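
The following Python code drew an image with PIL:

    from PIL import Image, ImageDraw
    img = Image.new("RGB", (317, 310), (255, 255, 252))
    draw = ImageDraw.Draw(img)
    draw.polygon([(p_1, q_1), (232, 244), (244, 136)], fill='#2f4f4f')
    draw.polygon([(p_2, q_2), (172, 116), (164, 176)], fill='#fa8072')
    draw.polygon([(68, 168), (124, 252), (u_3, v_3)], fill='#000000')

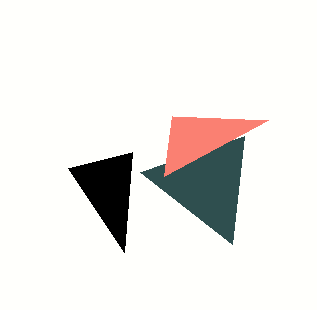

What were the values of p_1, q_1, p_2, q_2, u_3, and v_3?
p_1 = 140
q_1 = 172
p_2 = 268
q_2 = 120
u_3 = 132
v_3 = 152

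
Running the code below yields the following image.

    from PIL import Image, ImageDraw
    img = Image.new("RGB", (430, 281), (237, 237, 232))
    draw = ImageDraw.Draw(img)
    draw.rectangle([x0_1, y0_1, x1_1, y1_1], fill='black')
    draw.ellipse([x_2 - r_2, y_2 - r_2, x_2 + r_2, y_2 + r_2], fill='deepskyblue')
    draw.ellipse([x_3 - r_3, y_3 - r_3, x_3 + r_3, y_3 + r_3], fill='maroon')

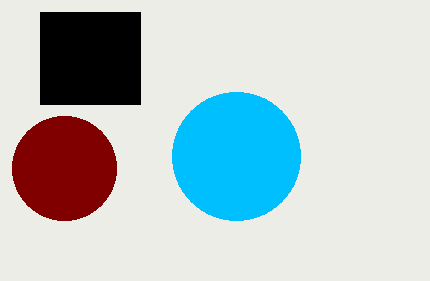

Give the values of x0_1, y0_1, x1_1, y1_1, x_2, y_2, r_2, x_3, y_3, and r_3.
x0_1 = 40, y0_1 = 12, x1_1 = 140, y1_1 = 104, x_2 = 236, y_2 = 156, r_2 = 64, x_3 = 64, y_3 = 168, r_3 = 52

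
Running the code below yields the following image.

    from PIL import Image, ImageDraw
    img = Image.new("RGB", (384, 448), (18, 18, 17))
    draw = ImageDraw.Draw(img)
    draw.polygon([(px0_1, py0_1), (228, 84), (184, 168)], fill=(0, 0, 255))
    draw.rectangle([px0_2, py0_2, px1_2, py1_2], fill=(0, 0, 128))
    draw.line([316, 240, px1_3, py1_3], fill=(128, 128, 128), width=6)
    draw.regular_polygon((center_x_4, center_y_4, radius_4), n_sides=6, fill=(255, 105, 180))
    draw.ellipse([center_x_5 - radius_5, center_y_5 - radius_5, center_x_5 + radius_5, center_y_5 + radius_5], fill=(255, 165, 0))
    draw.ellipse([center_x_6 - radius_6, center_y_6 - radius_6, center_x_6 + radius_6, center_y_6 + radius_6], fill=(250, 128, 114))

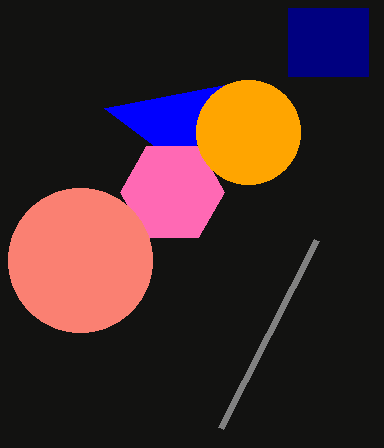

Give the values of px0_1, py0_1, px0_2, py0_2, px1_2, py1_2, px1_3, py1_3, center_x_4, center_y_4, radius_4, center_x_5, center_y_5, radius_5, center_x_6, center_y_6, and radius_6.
px0_1 = 104, py0_1 = 108, px0_2 = 288, py0_2 = 8, px1_2 = 368, py1_2 = 76, px1_3 = 220, py1_3 = 428, center_x_4 = 172, center_y_4 = 192, radius_4 = 52, center_x_5 = 248, center_y_5 = 132, radius_5 = 52, center_x_6 = 80, center_y_6 = 260, radius_6 = 72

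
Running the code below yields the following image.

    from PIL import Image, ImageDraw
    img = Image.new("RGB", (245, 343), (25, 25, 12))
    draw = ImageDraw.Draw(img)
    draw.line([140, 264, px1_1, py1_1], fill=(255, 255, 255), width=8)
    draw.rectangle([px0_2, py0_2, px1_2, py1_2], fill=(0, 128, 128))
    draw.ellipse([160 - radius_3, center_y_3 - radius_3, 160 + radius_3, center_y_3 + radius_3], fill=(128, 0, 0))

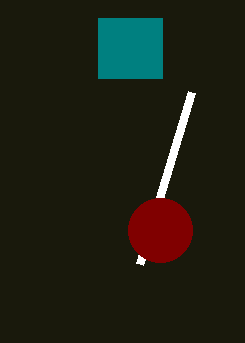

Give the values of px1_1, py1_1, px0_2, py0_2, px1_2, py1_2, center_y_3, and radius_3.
px1_1 = 192, py1_1 = 92, px0_2 = 98, py0_2 = 18, px1_2 = 162, py1_2 = 78, center_y_3 = 230, radius_3 = 32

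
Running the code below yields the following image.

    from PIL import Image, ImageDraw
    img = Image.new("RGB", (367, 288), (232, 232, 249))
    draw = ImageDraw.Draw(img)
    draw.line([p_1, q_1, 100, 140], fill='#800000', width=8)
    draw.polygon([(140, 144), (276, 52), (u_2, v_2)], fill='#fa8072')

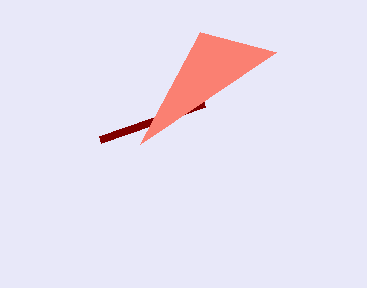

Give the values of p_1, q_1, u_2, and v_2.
p_1 = 204
q_1 = 104
u_2 = 200
v_2 = 32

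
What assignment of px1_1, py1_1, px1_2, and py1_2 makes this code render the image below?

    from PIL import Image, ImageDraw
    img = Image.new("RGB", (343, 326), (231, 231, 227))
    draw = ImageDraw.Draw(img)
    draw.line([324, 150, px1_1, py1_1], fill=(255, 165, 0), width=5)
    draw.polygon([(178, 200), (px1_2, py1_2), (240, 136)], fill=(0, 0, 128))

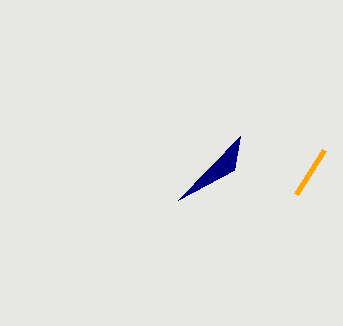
px1_1 = 296, py1_1 = 194, px1_2 = 234, py1_2 = 170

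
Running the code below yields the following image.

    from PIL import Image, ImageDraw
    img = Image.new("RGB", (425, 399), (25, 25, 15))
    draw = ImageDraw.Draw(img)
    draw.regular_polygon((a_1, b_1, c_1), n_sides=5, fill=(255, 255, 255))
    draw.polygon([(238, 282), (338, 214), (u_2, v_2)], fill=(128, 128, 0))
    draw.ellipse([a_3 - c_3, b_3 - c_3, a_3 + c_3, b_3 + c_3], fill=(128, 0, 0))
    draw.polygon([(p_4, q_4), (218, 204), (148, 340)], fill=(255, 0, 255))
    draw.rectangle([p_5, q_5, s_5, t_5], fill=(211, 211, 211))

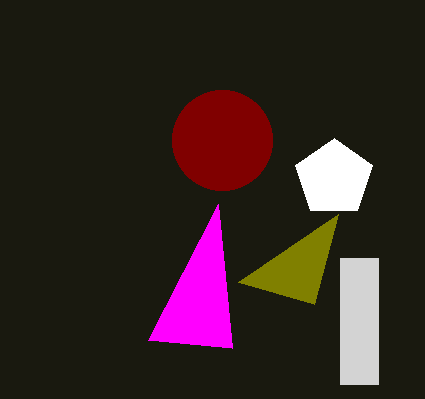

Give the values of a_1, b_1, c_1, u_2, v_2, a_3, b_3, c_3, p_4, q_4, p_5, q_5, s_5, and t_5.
a_1 = 334; b_1 = 178; c_1 = 40; u_2 = 314; v_2 = 304; a_3 = 222; b_3 = 140; c_3 = 50; p_4 = 232; q_4 = 348; p_5 = 340; q_5 = 258; s_5 = 378; t_5 = 384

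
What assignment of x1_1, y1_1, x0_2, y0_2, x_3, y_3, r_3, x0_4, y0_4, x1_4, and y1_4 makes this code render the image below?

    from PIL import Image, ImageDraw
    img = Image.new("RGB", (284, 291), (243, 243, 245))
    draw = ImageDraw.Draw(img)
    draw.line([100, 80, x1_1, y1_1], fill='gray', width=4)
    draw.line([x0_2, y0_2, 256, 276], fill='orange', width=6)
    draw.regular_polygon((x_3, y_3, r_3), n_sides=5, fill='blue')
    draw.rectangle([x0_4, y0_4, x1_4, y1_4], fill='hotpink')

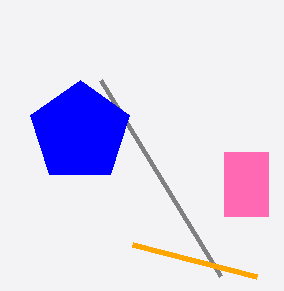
x1_1 = 220
y1_1 = 276
x0_2 = 132
y0_2 = 244
x_3 = 80
y_3 = 132
r_3 = 52
x0_4 = 224
y0_4 = 152
x1_4 = 268
y1_4 = 216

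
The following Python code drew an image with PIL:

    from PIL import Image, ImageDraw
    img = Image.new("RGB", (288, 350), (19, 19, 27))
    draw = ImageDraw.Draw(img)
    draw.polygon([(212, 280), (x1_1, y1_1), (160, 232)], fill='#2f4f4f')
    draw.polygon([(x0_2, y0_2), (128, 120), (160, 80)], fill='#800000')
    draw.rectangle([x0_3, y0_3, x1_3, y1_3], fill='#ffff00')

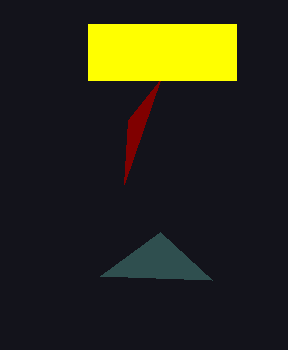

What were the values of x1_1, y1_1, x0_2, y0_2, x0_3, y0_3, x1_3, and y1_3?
x1_1 = 100
y1_1 = 276
x0_2 = 124
y0_2 = 184
x0_3 = 88
y0_3 = 24
x1_3 = 236
y1_3 = 80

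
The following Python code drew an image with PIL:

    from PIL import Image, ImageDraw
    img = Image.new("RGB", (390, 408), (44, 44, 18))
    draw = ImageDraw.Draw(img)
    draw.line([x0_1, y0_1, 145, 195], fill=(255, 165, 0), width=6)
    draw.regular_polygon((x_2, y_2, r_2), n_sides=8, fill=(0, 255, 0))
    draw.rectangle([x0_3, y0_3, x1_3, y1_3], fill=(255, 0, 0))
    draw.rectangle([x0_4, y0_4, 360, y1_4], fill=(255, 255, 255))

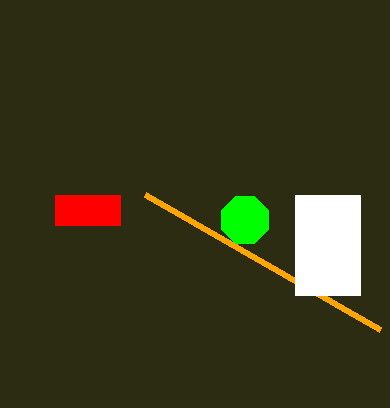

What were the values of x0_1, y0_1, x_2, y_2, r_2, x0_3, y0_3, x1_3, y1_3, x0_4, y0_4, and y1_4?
x0_1 = 380
y0_1 = 330
x_2 = 245
y_2 = 220
r_2 = 25
x0_3 = 55
y0_3 = 195
x1_3 = 120
y1_3 = 225
x0_4 = 295
y0_4 = 195
y1_4 = 295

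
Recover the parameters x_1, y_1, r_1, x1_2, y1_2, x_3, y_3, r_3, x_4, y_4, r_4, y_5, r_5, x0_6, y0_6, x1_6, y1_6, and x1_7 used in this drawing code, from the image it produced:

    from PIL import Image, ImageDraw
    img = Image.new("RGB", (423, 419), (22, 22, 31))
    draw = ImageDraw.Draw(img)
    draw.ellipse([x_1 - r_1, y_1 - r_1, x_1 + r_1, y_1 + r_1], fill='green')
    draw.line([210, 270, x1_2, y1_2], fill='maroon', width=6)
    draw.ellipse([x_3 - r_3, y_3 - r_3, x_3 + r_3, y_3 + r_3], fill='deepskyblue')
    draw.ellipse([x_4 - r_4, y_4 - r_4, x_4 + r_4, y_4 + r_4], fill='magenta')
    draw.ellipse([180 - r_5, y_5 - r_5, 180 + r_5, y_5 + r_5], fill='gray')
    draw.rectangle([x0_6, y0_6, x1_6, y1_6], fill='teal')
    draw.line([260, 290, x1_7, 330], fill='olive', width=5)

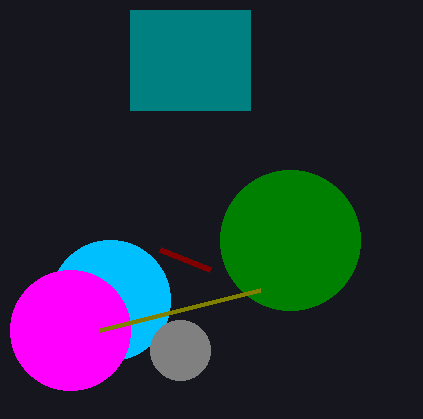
x_1 = 290; y_1 = 240; r_1 = 70; x1_2 = 160; y1_2 = 250; x_3 = 110; y_3 = 300; r_3 = 60; x_4 = 70; y_4 = 330; r_4 = 60; y_5 = 350; r_5 = 30; x0_6 = 130; y0_6 = 10; x1_6 = 250; y1_6 = 110; x1_7 = 100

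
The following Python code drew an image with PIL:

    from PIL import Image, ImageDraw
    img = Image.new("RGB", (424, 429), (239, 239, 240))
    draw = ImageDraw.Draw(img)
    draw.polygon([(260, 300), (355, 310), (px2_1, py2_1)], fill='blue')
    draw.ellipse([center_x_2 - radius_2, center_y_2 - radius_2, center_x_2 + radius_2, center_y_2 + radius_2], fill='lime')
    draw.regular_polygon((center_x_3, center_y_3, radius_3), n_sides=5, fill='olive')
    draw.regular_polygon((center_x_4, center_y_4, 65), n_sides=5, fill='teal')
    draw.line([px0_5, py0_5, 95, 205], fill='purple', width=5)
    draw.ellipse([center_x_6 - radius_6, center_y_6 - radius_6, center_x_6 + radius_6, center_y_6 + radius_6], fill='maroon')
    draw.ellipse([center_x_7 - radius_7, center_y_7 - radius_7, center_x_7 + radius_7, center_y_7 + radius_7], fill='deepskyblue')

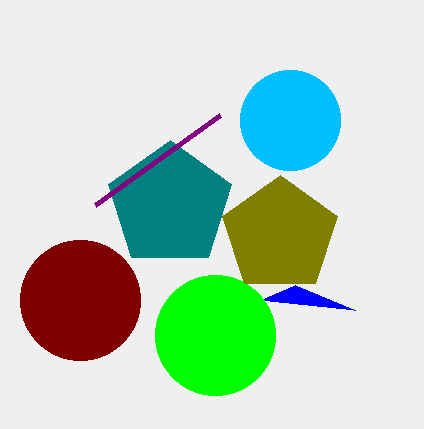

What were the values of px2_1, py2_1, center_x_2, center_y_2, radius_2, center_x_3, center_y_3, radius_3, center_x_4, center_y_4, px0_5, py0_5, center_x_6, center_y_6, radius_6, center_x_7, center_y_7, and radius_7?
px2_1 = 295; py2_1 = 285; center_x_2 = 215; center_y_2 = 335; radius_2 = 60; center_x_3 = 280; center_y_3 = 235; radius_3 = 60; center_x_4 = 170; center_y_4 = 205; px0_5 = 220; py0_5 = 115; center_x_6 = 80; center_y_6 = 300; radius_6 = 60; center_x_7 = 290; center_y_7 = 120; radius_7 = 50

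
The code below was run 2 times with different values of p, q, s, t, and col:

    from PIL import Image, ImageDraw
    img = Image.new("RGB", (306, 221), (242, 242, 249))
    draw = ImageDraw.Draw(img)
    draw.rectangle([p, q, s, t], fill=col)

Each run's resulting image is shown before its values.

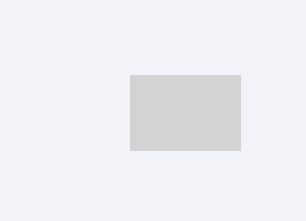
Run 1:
p = 130; q = 75; s = 240; t = 150; col = 'lightgray'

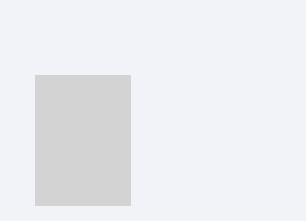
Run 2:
p = 35, q = 75, s = 130, t = 205, col = 'lightgray'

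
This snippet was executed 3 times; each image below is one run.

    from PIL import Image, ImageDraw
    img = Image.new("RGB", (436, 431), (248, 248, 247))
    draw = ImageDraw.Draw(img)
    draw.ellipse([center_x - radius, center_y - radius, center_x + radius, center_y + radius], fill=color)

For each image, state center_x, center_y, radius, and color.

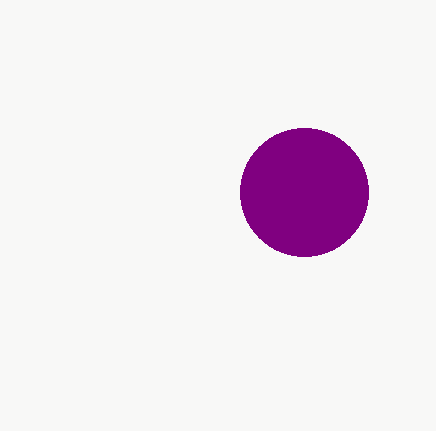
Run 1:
center_x = 304, center_y = 192, radius = 64, color = 'purple'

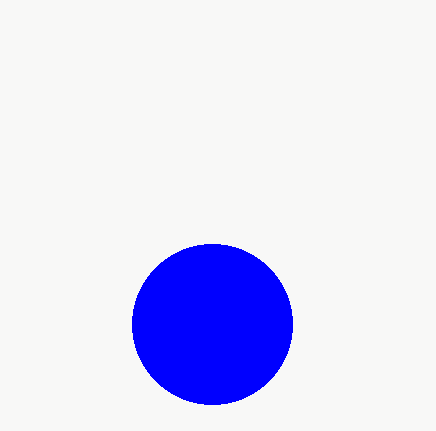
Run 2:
center_x = 212
center_y = 324
radius = 80
color = 'blue'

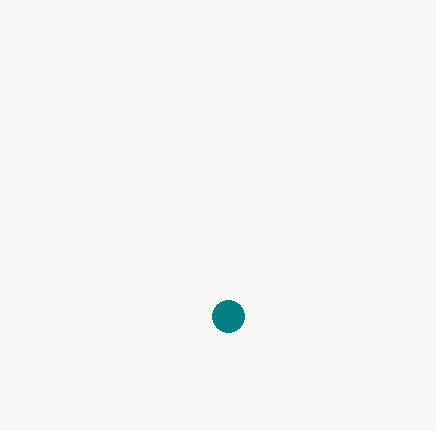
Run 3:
center_x = 228, center_y = 316, radius = 16, color = 'teal'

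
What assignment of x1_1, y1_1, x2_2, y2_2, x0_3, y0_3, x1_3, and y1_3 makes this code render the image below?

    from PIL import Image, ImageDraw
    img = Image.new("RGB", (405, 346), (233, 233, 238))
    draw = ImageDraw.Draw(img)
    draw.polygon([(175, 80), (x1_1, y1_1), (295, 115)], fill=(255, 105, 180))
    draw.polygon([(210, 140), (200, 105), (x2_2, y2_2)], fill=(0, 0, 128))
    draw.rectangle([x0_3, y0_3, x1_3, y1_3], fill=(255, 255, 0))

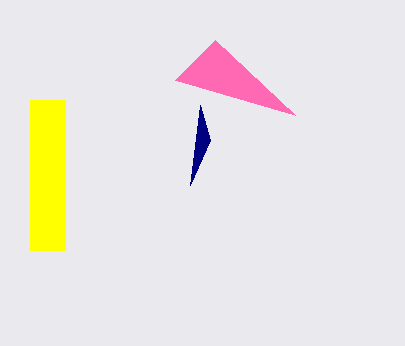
x1_1 = 215
y1_1 = 40
x2_2 = 190
y2_2 = 185
x0_3 = 30
y0_3 = 100
x1_3 = 65
y1_3 = 250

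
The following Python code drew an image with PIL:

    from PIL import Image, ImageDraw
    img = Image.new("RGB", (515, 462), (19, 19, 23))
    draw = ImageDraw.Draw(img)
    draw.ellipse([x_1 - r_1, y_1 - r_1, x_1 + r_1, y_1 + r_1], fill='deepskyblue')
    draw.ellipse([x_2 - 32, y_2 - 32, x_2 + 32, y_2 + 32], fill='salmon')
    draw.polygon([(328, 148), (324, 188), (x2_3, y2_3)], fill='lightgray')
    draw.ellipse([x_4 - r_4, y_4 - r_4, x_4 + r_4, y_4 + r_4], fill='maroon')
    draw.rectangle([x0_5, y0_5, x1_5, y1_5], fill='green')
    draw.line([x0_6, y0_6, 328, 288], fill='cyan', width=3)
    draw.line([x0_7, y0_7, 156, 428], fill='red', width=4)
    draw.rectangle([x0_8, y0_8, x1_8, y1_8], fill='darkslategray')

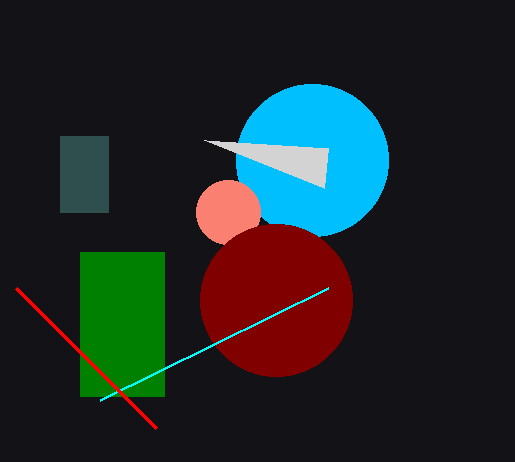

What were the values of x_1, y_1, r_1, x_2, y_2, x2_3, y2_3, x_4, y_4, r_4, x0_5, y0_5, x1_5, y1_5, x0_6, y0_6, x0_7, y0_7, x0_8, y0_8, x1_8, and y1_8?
x_1 = 312
y_1 = 160
r_1 = 76
x_2 = 228
y_2 = 212
x2_3 = 204
y2_3 = 140
x_4 = 276
y_4 = 300
r_4 = 76
x0_5 = 80
y0_5 = 252
x1_5 = 164
y1_5 = 396
x0_6 = 100
y0_6 = 400
x0_7 = 16
y0_7 = 288
x0_8 = 60
y0_8 = 136
x1_8 = 108
y1_8 = 212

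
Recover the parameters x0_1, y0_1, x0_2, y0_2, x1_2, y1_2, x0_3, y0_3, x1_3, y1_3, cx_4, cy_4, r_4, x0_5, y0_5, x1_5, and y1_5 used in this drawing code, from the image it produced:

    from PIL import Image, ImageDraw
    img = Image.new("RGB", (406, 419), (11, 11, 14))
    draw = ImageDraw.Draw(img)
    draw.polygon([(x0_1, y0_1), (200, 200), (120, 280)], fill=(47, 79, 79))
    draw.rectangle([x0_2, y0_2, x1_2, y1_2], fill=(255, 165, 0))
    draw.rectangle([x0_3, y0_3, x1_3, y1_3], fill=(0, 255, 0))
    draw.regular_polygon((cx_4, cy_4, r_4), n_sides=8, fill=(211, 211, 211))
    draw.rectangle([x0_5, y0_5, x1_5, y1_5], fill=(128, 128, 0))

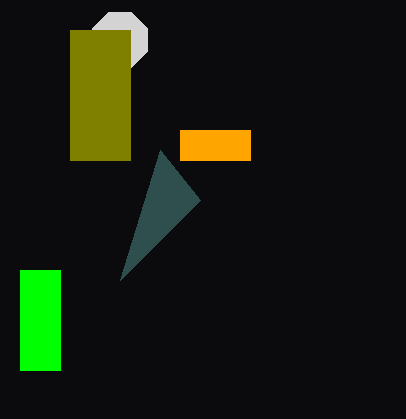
x0_1 = 160; y0_1 = 150; x0_2 = 180; y0_2 = 130; x1_2 = 250; y1_2 = 160; x0_3 = 20; y0_3 = 270; x1_3 = 60; y1_3 = 370; cx_4 = 120; cy_4 = 40; r_4 = 30; x0_5 = 70; y0_5 = 30; x1_5 = 130; y1_5 = 160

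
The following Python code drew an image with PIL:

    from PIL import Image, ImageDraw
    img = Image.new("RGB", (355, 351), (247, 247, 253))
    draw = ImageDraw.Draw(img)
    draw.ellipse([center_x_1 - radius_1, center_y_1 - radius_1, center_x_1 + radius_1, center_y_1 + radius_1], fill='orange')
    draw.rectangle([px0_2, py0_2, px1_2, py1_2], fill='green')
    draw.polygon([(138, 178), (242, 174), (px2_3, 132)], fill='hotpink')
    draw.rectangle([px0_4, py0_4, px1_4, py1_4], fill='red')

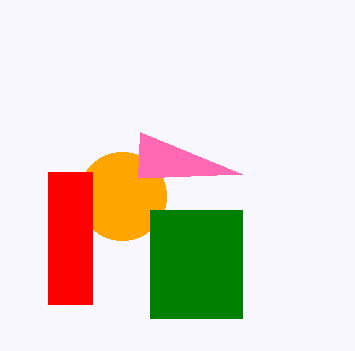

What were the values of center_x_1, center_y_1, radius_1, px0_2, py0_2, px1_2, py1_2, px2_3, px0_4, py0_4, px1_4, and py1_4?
center_x_1 = 122; center_y_1 = 196; radius_1 = 44; px0_2 = 150; py0_2 = 210; px1_2 = 242; py1_2 = 318; px2_3 = 140; px0_4 = 48; py0_4 = 172; px1_4 = 92; py1_4 = 304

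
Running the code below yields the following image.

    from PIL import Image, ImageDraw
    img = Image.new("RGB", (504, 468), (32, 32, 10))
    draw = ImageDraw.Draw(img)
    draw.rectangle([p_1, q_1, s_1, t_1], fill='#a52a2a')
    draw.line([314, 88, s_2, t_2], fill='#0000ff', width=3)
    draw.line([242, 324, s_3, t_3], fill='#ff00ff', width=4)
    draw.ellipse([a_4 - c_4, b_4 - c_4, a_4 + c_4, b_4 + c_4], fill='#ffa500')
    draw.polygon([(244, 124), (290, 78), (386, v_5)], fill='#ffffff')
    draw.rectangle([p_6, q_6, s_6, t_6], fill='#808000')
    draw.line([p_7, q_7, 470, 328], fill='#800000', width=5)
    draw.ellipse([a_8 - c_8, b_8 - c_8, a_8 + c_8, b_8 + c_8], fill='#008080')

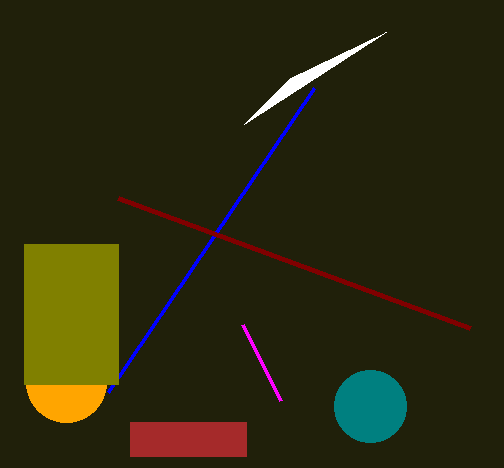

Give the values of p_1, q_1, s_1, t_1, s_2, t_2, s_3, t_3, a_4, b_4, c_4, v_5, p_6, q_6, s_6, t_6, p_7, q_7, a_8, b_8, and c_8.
p_1 = 130, q_1 = 422, s_1 = 246, t_1 = 456, s_2 = 108, t_2 = 392, s_3 = 280, t_3 = 400, a_4 = 66, b_4 = 382, c_4 = 40, v_5 = 32, p_6 = 24, q_6 = 244, s_6 = 118, t_6 = 384, p_7 = 118, q_7 = 198, a_8 = 370, b_8 = 406, c_8 = 36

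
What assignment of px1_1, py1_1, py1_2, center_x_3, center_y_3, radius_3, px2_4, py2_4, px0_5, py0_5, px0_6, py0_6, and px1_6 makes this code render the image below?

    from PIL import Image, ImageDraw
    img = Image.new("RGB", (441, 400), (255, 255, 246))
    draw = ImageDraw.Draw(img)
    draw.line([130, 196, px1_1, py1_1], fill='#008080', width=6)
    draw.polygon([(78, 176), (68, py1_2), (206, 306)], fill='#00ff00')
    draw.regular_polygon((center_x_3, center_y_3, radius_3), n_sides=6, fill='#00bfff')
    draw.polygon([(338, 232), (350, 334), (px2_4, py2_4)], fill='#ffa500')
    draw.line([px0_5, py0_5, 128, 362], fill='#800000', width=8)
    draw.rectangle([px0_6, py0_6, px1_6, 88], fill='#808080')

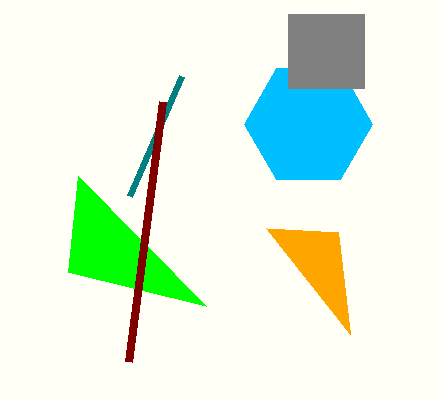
px1_1 = 182, py1_1 = 76, py1_2 = 272, center_x_3 = 308, center_y_3 = 124, radius_3 = 64, px2_4 = 266, py2_4 = 228, px0_5 = 162, py0_5 = 102, px0_6 = 288, py0_6 = 14, px1_6 = 364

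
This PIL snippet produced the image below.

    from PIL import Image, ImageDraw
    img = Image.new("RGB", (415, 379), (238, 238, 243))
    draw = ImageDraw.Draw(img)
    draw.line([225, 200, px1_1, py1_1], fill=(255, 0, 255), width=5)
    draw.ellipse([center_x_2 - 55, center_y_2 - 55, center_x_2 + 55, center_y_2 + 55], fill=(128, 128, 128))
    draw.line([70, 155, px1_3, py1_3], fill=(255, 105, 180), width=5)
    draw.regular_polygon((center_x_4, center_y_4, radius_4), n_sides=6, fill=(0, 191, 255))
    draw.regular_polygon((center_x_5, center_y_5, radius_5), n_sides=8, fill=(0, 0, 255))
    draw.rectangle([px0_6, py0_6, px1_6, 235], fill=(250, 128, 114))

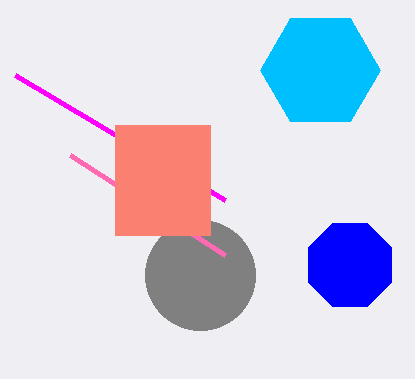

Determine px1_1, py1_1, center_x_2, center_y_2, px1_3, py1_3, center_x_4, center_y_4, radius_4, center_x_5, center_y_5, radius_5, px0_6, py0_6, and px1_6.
px1_1 = 15, py1_1 = 75, center_x_2 = 200, center_y_2 = 275, px1_3 = 225, py1_3 = 255, center_x_4 = 320, center_y_4 = 70, radius_4 = 60, center_x_5 = 350, center_y_5 = 265, radius_5 = 45, px0_6 = 115, py0_6 = 125, px1_6 = 210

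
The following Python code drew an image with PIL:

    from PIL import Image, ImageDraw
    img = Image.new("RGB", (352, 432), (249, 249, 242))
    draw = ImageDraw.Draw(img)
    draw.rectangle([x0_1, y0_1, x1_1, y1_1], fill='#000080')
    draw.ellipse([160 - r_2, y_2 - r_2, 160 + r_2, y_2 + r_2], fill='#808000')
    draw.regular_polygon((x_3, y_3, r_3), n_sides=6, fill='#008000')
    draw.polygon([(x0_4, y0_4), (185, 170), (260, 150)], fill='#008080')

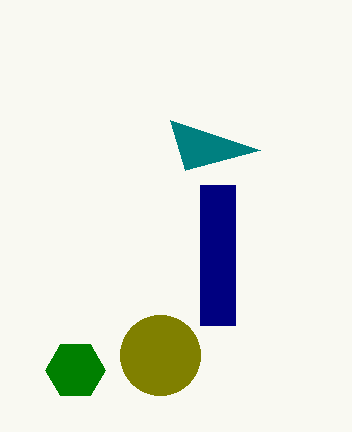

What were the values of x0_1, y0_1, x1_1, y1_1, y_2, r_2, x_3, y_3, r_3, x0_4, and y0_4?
x0_1 = 200
y0_1 = 185
x1_1 = 235
y1_1 = 325
y_2 = 355
r_2 = 40
x_3 = 75
y_3 = 370
r_3 = 30
x0_4 = 170
y0_4 = 120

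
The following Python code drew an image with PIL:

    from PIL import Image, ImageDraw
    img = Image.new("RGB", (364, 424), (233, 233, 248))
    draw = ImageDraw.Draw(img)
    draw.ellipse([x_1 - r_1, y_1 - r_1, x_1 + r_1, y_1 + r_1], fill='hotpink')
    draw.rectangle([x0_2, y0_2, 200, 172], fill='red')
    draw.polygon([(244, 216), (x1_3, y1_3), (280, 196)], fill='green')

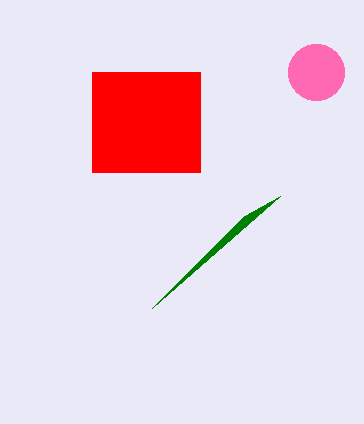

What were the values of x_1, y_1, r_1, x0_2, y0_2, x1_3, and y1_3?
x_1 = 316; y_1 = 72; r_1 = 28; x0_2 = 92; y0_2 = 72; x1_3 = 152; y1_3 = 308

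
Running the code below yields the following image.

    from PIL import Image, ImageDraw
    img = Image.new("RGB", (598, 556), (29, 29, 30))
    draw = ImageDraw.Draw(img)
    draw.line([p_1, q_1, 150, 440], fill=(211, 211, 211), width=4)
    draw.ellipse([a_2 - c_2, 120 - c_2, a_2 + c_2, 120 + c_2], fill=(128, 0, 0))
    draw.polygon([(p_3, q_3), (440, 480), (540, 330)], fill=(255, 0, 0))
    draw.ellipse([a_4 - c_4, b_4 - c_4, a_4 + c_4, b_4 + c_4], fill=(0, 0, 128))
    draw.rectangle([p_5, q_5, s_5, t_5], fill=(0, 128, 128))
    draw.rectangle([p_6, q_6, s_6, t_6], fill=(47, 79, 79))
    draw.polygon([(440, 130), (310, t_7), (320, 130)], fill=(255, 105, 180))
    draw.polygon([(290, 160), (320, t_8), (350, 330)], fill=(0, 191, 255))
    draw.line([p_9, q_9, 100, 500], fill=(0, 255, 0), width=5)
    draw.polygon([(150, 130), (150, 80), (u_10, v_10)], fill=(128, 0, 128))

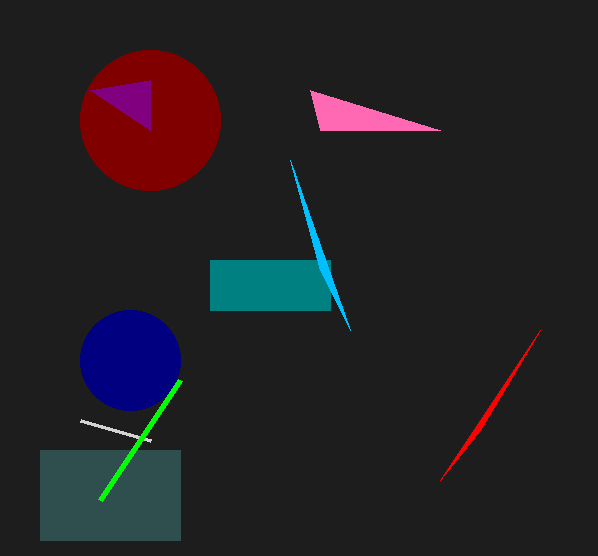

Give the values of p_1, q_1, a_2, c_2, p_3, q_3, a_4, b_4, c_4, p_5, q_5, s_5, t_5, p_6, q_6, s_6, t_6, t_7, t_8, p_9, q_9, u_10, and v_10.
p_1 = 80, q_1 = 420, a_2 = 150, c_2 = 70, p_3 = 480, q_3 = 430, a_4 = 130, b_4 = 360, c_4 = 50, p_5 = 210, q_5 = 260, s_5 = 330, t_5 = 310, p_6 = 40, q_6 = 450, s_6 = 180, t_6 = 540, t_7 = 90, t_8 = 270, p_9 = 180, q_9 = 380, u_10 = 90, v_10 = 90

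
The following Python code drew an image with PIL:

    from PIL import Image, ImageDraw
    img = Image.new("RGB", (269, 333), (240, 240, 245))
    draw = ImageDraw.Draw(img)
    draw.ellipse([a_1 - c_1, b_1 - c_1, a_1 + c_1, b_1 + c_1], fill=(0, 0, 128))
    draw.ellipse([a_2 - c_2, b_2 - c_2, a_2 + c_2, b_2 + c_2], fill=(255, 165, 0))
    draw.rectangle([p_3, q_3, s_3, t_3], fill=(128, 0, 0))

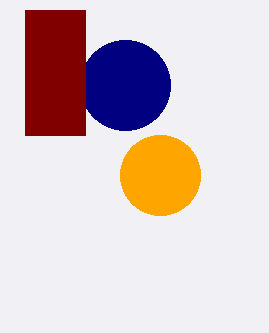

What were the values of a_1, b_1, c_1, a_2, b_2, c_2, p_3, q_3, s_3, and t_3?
a_1 = 125; b_1 = 85; c_1 = 45; a_2 = 160; b_2 = 175; c_2 = 40; p_3 = 25; q_3 = 10; s_3 = 85; t_3 = 135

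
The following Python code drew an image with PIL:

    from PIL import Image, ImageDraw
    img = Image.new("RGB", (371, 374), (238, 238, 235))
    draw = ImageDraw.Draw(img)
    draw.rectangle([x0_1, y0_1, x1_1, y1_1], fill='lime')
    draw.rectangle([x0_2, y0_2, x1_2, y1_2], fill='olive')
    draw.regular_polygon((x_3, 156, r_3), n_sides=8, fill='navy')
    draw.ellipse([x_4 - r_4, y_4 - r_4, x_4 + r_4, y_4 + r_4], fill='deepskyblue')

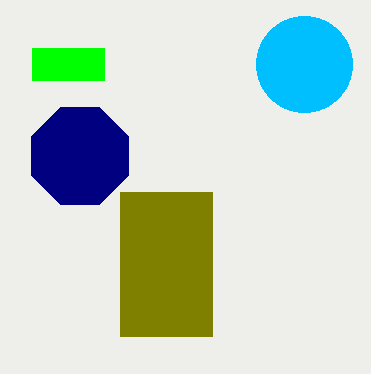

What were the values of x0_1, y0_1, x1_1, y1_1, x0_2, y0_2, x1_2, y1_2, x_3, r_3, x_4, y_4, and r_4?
x0_1 = 32
y0_1 = 48
x1_1 = 104
y1_1 = 80
x0_2 = 120
y0_2 = 192
x1_2 = 212
y1_2 = 336
x_3 = 80
r_3 = 52
x_4 = 304
y_4 = 64
r_4 = 48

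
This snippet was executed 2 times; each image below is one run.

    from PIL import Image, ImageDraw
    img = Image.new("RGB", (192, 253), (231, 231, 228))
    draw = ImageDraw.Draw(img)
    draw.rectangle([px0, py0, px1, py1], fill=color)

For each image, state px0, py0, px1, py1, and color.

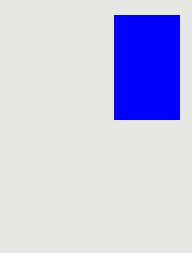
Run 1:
px0 = 114
py0 = 15
px1 = 179
py1 = 119
color = 'blue'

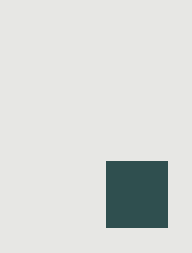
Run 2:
px0 = 106
py0 = 161
px1 = 167
py1 = 227
color = 'darkslategray'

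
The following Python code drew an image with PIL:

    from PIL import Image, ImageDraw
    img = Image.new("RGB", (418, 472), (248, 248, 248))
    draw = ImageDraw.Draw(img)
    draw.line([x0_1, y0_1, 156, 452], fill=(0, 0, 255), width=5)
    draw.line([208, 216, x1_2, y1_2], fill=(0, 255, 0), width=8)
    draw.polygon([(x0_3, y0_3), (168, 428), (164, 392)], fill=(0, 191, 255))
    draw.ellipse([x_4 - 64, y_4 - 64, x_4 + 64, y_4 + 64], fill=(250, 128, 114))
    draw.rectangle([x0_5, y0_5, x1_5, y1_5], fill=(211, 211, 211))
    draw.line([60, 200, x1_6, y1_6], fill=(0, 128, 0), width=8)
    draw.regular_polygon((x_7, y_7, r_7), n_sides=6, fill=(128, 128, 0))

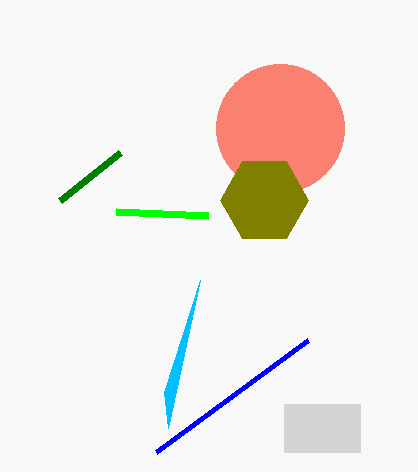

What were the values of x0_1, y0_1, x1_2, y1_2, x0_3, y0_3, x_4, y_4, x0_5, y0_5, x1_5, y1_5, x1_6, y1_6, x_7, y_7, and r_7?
x0_1 = 308, y0_1 = 340, x1_2 = 116, y1_2 = 212, x0_3 = 200, y0_3 = 280, x_4 = 280, y_4 = 128, x0_5 = 284, y0_5 = 404, x1_5 = 360, y1_5 = 452, x1_6 = 120, y1_6 = 152, x_7 = 264, y_7 = 200, r_7 = 44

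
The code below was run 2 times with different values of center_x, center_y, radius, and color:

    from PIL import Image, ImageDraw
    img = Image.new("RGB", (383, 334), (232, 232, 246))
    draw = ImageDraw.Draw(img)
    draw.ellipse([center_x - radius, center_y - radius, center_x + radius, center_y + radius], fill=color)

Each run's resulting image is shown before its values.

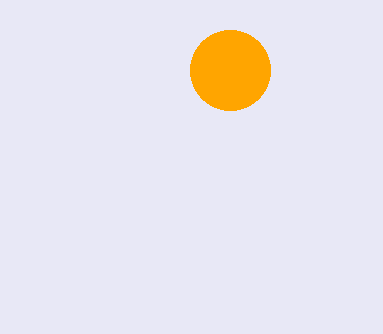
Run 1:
center_x = 230, center_y = 70, radius = 40, color = 'orange'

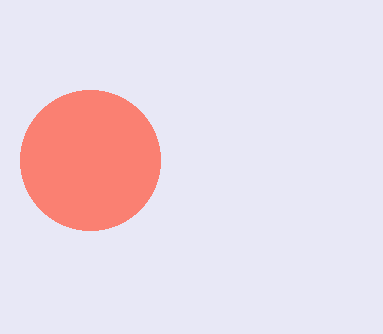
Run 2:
center_x = 90, center_y = 160, radius = 70, color = 'salmon'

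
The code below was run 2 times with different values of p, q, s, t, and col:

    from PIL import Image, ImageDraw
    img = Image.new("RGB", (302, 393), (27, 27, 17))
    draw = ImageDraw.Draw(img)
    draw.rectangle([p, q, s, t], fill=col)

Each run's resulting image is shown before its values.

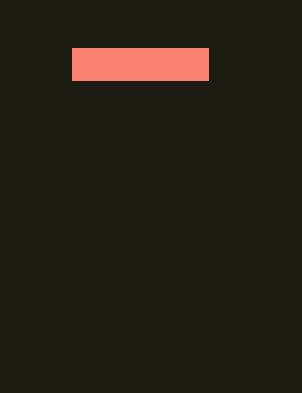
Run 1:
p = 72, q = 48, s = 208, t = 80, col = 'salmon'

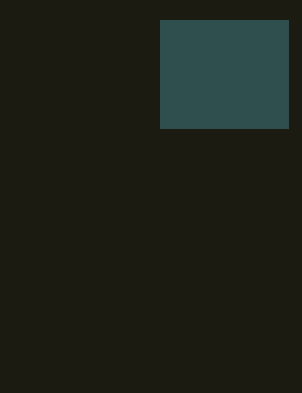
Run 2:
p = 160
q = 20
s = 288
t = 128
col = 'darkslategray'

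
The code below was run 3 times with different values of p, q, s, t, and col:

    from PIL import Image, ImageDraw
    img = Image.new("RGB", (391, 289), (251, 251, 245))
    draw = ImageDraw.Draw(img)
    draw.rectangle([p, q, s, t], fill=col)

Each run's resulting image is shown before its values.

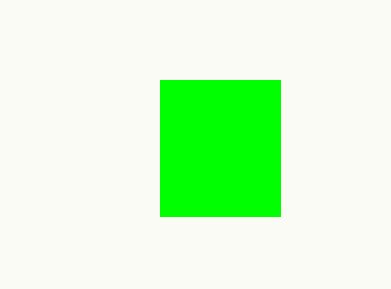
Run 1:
p = 160, q = 80, s = 280, t = 216, col = 'lime'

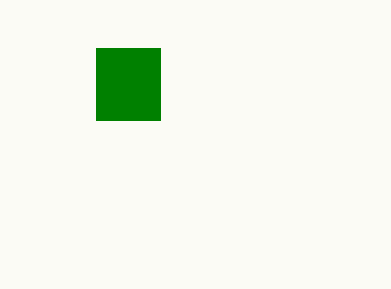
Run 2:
p = 96; q = 48; s = 160; t = 120; col = 'green'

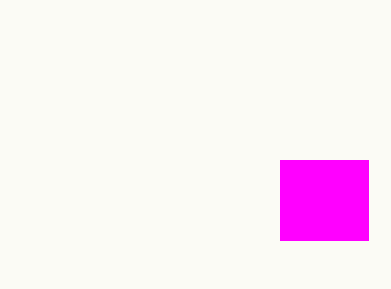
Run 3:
p = 280; q = 160; s = 368; t = 240; col = 'magenta'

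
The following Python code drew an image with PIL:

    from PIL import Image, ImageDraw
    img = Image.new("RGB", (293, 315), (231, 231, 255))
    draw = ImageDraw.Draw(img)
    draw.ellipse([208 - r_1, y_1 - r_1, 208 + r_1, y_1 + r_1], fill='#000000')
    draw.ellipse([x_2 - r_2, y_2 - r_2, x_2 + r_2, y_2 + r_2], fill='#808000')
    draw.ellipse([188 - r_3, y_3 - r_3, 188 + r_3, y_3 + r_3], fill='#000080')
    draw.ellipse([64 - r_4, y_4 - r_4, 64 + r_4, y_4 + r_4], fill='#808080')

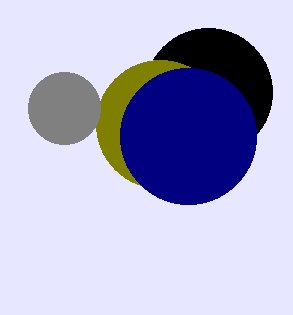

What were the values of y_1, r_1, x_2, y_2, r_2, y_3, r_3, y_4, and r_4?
y_1 = 92, r_1 = 64, x_2 = 160, y_2 = 124, r_2 = 64, y_3 = 136, r_3 = 68, y_4 = 108, r_4 = 36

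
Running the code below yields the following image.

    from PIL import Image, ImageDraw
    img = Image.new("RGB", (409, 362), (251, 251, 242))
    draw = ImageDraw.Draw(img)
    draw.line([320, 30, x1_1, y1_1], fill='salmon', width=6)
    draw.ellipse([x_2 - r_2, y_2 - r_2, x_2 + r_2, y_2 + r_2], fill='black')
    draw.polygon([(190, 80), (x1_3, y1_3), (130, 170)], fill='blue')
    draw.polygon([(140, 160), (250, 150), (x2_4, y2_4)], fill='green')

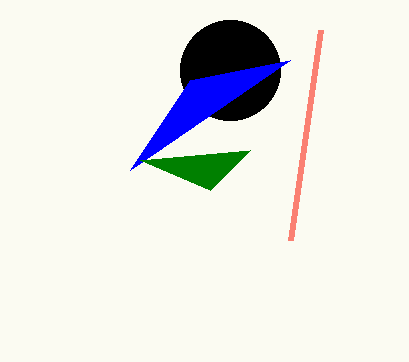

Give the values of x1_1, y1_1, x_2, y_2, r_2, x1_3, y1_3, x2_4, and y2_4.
x1_1 = 290
y1_1 = 240
x_2 = 230
y_2 = 70
r_2 = 50
x1_3 = 290
y1_3 = 60
x2_4 = 210
y2_4 = 190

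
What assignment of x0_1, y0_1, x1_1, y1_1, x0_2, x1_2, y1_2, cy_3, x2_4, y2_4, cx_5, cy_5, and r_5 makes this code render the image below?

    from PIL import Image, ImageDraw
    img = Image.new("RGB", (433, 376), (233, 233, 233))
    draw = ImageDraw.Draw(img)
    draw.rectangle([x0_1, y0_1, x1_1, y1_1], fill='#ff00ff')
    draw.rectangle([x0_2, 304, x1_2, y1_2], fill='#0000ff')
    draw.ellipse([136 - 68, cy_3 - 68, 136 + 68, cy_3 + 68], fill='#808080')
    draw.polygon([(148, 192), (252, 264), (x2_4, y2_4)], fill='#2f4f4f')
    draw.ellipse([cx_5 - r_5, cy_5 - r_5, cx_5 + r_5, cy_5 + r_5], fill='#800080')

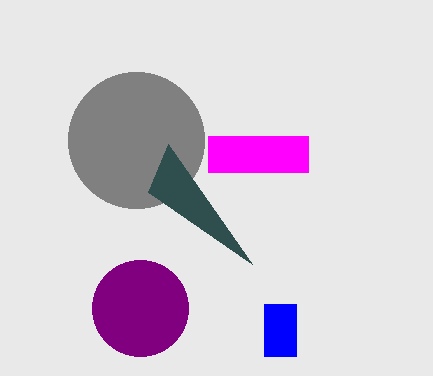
x0_1 = 208
y0_1 = 136
x1_1 = 308
y1_1 = 172
x0_2 = 264
x1_2 = 296
y1_2 = 356
cy_3 = 140
x2_4 = 168
y2_4 = 144
cx_5 = 140
cy_5 = 308
r_5 = 48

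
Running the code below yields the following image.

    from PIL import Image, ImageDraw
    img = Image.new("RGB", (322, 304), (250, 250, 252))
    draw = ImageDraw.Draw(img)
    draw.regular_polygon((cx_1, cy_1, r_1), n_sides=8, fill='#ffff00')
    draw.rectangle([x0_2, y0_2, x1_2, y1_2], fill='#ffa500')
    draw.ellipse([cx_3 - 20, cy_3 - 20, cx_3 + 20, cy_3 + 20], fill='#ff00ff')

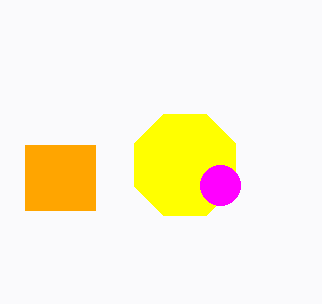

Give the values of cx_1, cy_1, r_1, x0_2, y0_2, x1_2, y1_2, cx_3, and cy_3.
cx_1 = 185
cy_1 = 165
r_1 = 55
x0_2 = 25
y0_2 = 145
x1_2 = 95
y1_2 = 210
cx_3 = 220
cy_3 = 185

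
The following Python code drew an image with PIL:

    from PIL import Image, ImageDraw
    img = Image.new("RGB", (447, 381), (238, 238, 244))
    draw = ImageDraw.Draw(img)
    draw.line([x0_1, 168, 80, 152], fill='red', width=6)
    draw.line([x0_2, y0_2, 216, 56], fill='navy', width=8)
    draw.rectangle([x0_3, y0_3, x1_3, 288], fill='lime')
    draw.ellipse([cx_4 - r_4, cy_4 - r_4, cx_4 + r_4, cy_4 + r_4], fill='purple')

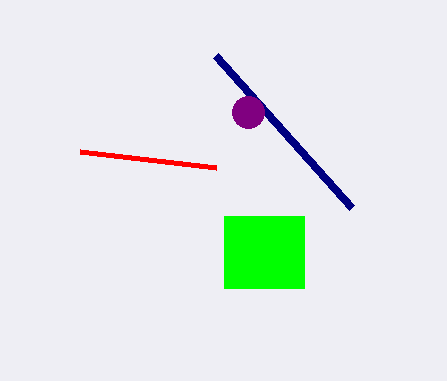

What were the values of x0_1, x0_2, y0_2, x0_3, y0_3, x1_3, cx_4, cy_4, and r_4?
x0_1 = 216, x0_2 = 352, y0_2 = 208, x0_3 = 224, y0_3 = 216, x1_3 = 304, cx_4 = 248, cy_4 = 112, r_4 = 16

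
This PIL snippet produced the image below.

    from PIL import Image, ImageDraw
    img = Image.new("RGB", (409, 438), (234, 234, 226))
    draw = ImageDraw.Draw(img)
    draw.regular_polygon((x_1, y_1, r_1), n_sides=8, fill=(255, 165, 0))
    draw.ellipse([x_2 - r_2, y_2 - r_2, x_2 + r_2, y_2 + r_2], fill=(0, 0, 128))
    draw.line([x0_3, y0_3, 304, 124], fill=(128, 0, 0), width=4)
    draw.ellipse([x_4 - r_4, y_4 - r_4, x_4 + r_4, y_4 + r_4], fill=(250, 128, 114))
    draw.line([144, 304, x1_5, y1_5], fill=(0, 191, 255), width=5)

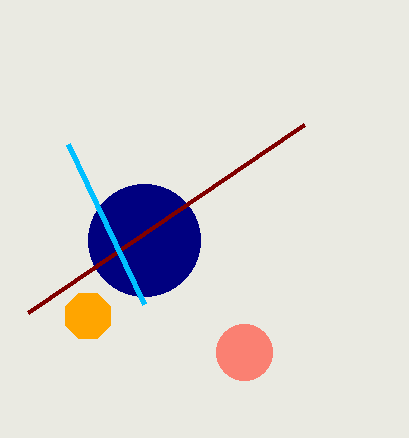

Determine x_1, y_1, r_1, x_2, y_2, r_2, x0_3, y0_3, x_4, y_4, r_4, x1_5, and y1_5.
x_1 = 88, y_1 = 316, r_1 = 24, x_2 = 144, y_2 = 240, r_2 = 56, x0_3 = 28, y0_3 = 312, x_4 = 244, y_4 = 352, r_4 = 28, x1_5 = 68, y1_5 = 144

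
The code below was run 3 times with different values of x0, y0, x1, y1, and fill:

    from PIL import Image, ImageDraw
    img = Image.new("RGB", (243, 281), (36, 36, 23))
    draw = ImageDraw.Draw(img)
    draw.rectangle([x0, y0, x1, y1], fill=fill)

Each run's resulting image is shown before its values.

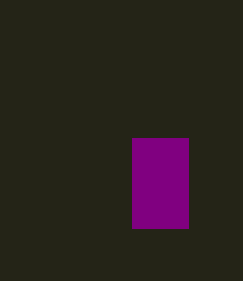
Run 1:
x0 = 132, y0 = 138, x1 = 188, y1 = 228, fill = 'purple'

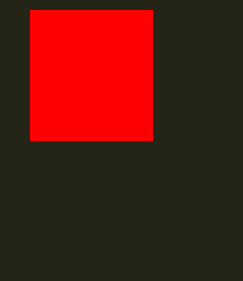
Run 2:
x0 = 30
y0 = 10
x1 = 152
y1 = 140
fill = 'red'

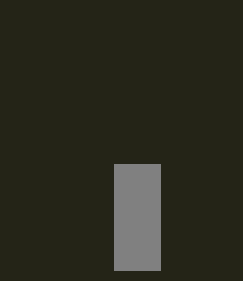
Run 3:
x0 = 114; y0 = 164; x1 = 160; y1 = 270; fill = 'gray'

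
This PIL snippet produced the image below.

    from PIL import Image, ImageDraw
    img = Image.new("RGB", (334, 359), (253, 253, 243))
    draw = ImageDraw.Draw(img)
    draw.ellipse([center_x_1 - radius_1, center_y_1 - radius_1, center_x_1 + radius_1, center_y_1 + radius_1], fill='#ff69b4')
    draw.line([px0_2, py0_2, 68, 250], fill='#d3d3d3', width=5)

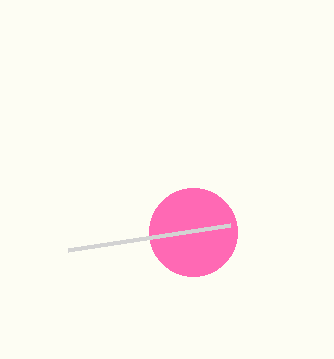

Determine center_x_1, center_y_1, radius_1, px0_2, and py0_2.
center_x_1 = 193
center_y_1 = 232
radius_1 = 44
px0_2 = 230
py0_2 = 225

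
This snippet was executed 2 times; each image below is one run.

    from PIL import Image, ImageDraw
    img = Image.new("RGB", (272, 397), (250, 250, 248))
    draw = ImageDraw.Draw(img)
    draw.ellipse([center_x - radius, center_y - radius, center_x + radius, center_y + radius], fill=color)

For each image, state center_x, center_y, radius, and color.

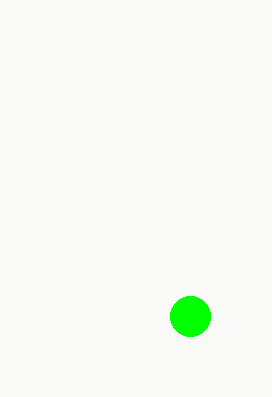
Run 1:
center_x = 190, center_y = 316, radius = 20, color = 'lime'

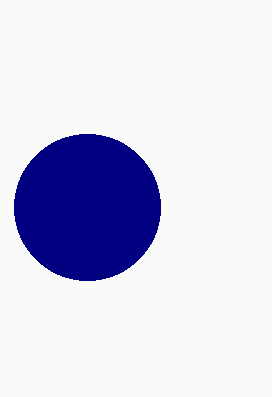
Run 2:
center_x = 87, center_y = 207, radius = 73, color = 'navy'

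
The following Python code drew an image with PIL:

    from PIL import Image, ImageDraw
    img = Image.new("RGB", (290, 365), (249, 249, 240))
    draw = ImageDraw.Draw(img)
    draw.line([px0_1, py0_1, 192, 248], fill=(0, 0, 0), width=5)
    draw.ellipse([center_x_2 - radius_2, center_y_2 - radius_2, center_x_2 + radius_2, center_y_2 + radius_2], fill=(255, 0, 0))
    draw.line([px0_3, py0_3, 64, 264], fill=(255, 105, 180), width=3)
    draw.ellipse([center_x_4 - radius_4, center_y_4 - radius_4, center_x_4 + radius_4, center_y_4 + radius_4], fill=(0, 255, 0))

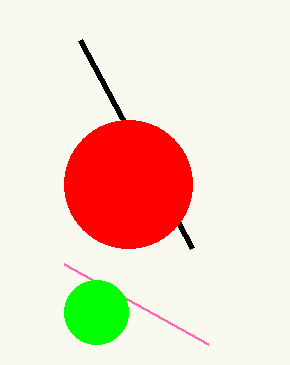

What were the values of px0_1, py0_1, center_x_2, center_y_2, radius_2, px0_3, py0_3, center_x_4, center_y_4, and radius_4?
px0_1 = 80
py0_1 = 40
center_x_2 = 128
center_y_2 = 184
radius_2 = 64
px0_3 = 208
py0_3 = 344
center_x_4 = 96
center_y_4 = 312
radius_4 = 32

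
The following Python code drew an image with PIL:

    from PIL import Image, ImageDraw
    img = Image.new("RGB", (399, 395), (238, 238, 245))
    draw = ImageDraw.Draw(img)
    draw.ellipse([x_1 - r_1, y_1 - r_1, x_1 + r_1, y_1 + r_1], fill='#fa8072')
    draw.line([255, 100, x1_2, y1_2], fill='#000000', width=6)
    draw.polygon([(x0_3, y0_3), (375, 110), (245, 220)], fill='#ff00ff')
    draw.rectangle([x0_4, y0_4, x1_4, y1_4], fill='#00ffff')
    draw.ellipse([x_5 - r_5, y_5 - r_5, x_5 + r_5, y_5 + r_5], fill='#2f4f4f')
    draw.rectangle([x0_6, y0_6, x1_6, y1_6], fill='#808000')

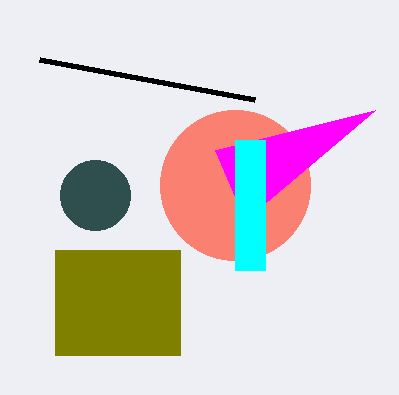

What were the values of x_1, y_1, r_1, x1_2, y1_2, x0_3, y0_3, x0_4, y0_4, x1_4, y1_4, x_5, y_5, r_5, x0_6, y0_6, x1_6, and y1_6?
x_1 = 235, y_1 = 185, r_1 = 75, x1_2 = 40, y1_2 = 60, x0_3 = 215, y0_3 = 150, x0_4 = 235, y0_4 = 140, x1_4 = 265, y1_4 = 270, x_5 = 95, y_5 = 195, r_5 = 35, x0_6 = 55, y0_6 = 250, x1_6 = 180, y1_6 = 355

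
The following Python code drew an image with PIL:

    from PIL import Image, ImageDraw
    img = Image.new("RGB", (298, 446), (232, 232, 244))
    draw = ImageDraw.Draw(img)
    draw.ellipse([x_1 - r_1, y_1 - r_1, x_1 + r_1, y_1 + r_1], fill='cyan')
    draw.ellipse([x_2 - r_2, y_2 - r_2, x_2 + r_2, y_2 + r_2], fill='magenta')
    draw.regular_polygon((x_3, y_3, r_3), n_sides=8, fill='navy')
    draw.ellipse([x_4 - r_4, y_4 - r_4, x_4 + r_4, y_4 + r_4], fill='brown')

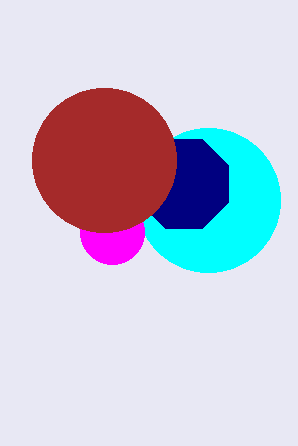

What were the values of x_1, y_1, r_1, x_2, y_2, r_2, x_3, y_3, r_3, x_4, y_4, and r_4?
x_1 = 208
y_1 = 200
r_1 = 72
x_2 = 112
y_2 = 232
r_2 = 32
x_3 = 184
y_3 = 184
r_3 = 48
x_4 = 104
y_4 = 160
r_4 = 72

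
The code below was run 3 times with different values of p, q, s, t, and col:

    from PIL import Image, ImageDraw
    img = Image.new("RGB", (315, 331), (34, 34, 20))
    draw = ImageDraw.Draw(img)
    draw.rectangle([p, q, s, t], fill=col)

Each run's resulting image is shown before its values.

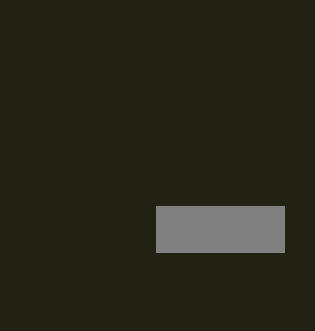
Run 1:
p = 156
q = 206
s = 284
t = 252
col = 'gray'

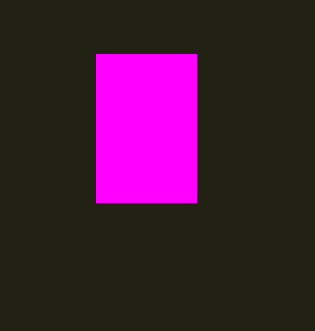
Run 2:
p = 96; q = 54; s = 196; t = 202; col = 'magenta'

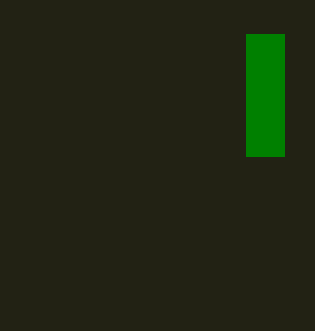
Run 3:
p = 246, q = 34, s = 284, t = 156, col = 'green'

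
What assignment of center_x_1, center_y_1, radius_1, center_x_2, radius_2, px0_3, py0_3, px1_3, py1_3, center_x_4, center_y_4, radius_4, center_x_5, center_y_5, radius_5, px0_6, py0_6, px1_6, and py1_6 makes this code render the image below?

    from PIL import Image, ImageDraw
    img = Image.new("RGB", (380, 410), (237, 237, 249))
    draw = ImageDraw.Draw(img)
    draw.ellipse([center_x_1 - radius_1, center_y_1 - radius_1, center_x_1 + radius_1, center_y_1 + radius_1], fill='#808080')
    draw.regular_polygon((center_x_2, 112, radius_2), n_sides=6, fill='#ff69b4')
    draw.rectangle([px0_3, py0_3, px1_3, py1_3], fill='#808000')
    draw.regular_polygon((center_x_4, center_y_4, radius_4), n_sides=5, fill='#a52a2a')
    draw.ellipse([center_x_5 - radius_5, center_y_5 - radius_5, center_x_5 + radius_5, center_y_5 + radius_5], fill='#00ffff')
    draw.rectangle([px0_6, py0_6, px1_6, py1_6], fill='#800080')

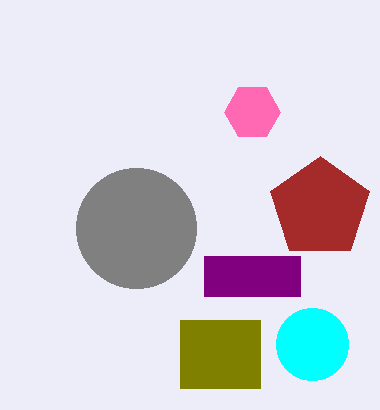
center_x_1 = 136; center_y_1 = 228; radius_1 = 60; center_x_2 = 252; radius_2 = 28; px0_3 = 180; py0_3 = 320; px1_3 = 260; py1_3 = 388; center_x_4 = 320; center_y_4 = 208; radius_4 = 52; center_x_5 = 312; center_y_5 = 344; radius_5 = 36; px0_6 = 204; py0_6 = 256; px1_6 = 300; py1_6 = 296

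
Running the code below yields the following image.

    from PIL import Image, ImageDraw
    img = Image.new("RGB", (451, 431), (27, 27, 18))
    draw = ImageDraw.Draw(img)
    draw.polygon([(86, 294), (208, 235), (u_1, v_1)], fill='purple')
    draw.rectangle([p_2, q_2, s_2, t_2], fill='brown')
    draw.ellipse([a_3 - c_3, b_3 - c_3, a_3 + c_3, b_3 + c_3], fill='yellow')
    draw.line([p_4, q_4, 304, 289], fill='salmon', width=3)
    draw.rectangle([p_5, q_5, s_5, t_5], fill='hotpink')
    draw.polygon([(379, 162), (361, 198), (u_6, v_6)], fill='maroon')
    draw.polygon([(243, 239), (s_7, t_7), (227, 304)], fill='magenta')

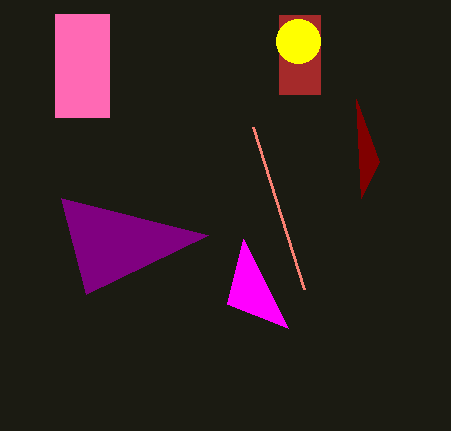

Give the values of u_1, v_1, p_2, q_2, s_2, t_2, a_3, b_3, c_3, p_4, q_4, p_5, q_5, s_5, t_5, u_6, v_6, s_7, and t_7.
u_1 = 61
v_1 = 198
p_2 = 279
q_2 = 15
s_2 = 320
t_2 = 94
a_3 = 298
b_3 = 41
c_3 = 22
p_4 = 253
q_4 = 127
p_5 = 55
q_5 = 14
s_5 = 109
t_5 = 117
u_6 = 356
v_6 = 99
s_7 = 288
t_7 = 328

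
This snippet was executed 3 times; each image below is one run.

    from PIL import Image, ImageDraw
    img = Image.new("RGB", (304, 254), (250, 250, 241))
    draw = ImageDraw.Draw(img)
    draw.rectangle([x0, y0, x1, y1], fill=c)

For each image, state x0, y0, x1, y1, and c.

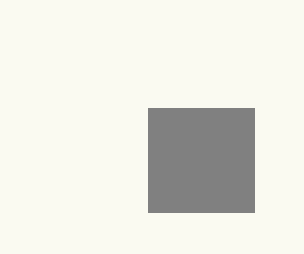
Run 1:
x0 = 148
y0 = 108
x1 = 254
y1 = 212
c = 'gray'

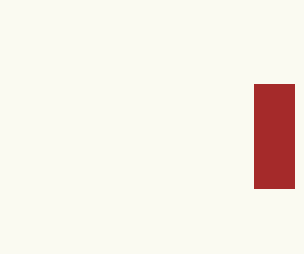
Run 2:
x0 = 254; y0 = 84; x1 = 294; y1 = 188; c = 'brown'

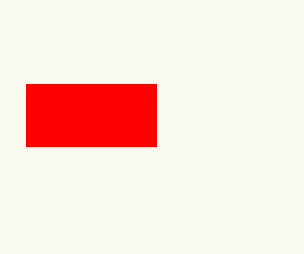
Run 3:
x0 = 26
y0 = 84
x1 = 156
y1 = 146
c = 'red'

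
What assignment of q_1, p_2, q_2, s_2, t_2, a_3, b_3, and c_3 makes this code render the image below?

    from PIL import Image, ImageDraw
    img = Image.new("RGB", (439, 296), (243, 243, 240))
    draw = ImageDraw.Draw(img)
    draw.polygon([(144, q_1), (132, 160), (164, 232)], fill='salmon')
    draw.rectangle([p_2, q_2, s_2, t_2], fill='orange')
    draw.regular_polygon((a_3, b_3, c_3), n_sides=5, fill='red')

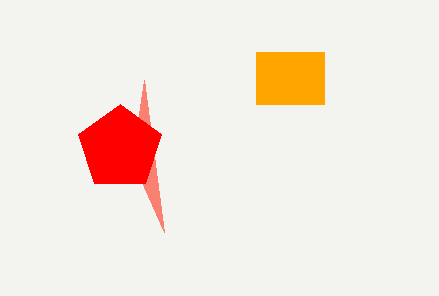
q_1 = 80
p_2 = 256
q_2 = 52
s_2 = 324
t_2 = 104
a_3 = 120
b_3 = 148
c_3 = 44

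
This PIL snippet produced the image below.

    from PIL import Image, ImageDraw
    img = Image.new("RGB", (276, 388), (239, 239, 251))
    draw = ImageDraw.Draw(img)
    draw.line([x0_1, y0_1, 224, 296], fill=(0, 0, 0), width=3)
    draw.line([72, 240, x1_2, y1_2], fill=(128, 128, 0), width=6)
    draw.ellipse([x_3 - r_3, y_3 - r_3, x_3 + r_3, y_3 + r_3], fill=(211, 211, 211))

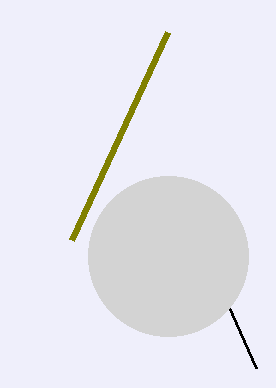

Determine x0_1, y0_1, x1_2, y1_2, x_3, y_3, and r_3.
x0_1 = 256, y0_1 = 368, x1_2 = 168, y1_2 = 32, x_3 = 168, y_3 = 256, r_3 = 80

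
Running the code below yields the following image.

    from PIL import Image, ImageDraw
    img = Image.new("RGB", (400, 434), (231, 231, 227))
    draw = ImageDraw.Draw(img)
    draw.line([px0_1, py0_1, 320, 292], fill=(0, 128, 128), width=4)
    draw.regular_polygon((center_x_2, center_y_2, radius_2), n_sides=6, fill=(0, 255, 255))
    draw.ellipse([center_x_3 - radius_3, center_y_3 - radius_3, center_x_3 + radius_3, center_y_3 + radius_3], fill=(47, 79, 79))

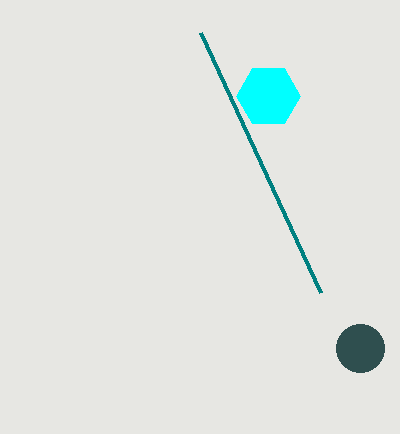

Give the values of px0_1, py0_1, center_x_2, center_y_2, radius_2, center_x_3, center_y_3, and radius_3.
px0_1 = 200; py0_1 = 32; center_x_2 = 268; center_y_2 = 96; radius_2 = 32; center_x_3 = 360; center_y_3 = 348; radius_3 = 24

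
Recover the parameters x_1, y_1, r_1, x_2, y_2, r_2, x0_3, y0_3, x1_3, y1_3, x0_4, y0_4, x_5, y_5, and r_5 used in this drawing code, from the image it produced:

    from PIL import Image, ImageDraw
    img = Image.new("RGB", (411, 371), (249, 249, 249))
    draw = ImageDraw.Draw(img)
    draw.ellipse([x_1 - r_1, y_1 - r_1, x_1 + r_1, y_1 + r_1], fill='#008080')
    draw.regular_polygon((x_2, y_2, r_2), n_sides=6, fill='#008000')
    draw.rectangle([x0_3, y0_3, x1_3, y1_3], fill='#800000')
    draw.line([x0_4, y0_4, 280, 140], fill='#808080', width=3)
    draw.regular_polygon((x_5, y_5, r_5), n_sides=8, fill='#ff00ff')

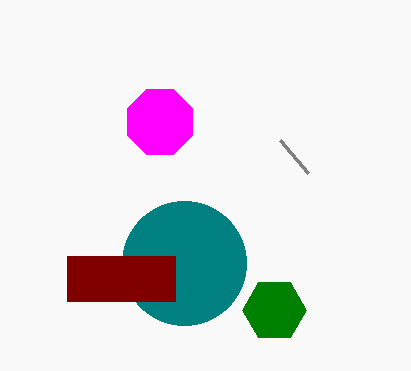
x_1 = 184; y_1 = 263; r_1 = 62; x_2 = 274; y_2 = 310; r_2 = 32; x0_3 = 67; y0_3 = 256; x1_3 = 175; y1_3 = 301; x0_4 = 308; y0_4 = 173; x_5 = 160; y_5 = 122; r_5 = 35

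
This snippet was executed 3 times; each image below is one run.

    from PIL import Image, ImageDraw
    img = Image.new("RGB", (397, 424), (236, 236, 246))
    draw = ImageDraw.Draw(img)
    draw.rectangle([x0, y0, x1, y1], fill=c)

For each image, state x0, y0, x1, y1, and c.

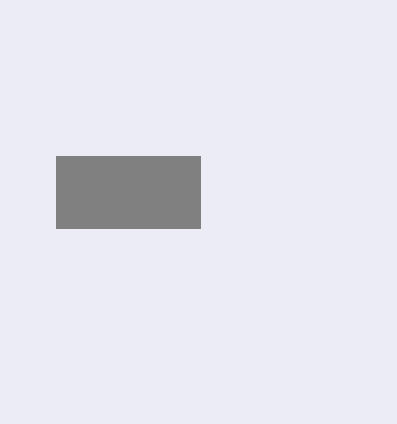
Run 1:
x0 = 56
y0 = 156
x1 = 200
y1 = 228
c = 'gray'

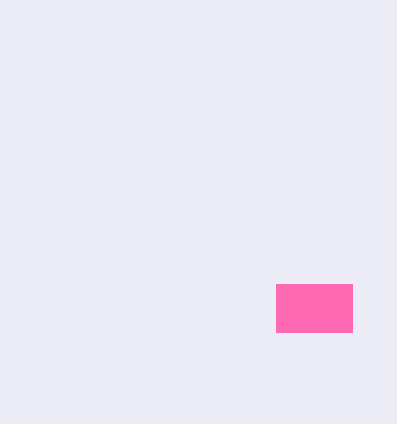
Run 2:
x0 = 276
y0 = 284
x1 = 352
y1 = 332
c = 'hotpink'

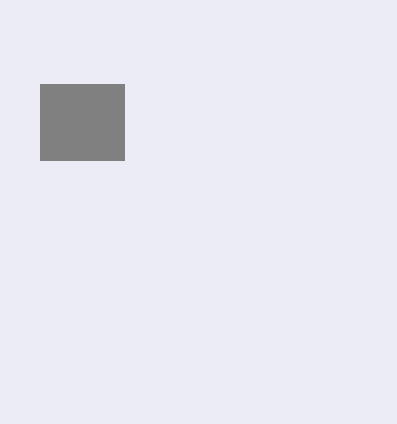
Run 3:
x0 = 40
y0 = 84
x1 = 124
y1 = 160
c = 'gray'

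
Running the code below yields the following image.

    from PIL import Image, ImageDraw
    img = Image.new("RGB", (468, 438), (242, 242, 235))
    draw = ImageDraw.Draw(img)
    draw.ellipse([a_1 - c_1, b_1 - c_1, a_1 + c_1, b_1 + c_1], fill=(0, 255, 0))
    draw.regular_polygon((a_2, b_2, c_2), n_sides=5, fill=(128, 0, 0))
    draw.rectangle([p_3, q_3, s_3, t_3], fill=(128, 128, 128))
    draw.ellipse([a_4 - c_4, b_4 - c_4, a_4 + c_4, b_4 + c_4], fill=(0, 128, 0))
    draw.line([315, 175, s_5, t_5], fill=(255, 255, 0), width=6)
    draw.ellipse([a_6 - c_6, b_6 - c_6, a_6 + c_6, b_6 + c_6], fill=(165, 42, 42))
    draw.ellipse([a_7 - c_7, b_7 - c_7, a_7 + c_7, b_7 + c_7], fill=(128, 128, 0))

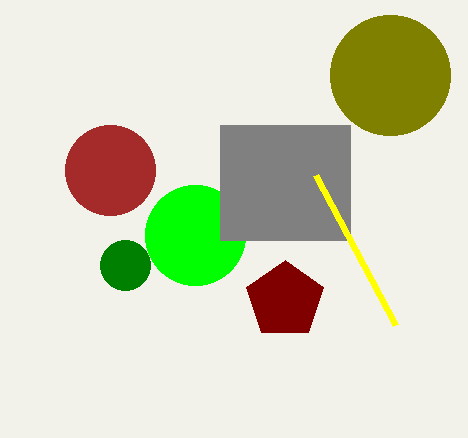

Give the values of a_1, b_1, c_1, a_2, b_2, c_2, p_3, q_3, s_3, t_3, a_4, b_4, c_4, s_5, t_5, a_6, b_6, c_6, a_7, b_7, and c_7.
a_1 = 195; b_1 = 235; c_1 = 50; a_2 = 285; b_2 = 300; c_2 = 40; p_3 = 220; q_3 = 125; s_3 = 350; t_3 = 240; a_4 = 125; b_4 = 265; c_4 = 25; s_5 = 395; t_5 = 325; a_6 = 110; b_6 = 170; c_6 = 45; a_7 = 390; b_7 = 75; c_7 = 60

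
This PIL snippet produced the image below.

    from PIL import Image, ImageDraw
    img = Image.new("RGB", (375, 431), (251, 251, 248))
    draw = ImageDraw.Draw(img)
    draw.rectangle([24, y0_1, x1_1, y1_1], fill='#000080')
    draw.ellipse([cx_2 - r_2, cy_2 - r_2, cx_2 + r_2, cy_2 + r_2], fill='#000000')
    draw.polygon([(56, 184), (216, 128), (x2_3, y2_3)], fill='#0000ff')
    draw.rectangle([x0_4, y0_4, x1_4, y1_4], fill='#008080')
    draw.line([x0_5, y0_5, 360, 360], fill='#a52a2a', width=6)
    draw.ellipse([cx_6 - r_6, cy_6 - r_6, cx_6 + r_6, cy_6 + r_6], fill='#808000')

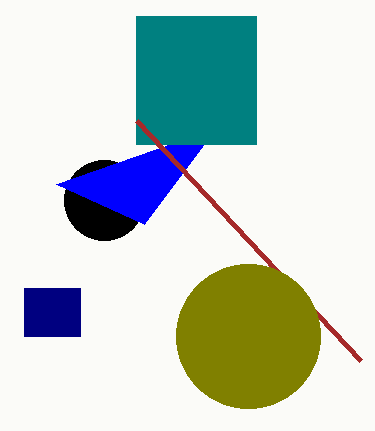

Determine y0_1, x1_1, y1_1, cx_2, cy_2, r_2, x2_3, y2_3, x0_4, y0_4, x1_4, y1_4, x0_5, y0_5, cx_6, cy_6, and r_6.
y0_1 = 288
x1_1 = 80
y1_1 = 336
cx_2 = 104
cy_2 = 200
r_2 = 40
x2_3 = 144
y2_3 = 224
x0_4 = 136
y0_4 = 16
x1_4 = 256
y1_4 = 144
x0_5 = 136
y0_5 = 120
cx_6 = 248
cy_6 = 336
r_6 = 72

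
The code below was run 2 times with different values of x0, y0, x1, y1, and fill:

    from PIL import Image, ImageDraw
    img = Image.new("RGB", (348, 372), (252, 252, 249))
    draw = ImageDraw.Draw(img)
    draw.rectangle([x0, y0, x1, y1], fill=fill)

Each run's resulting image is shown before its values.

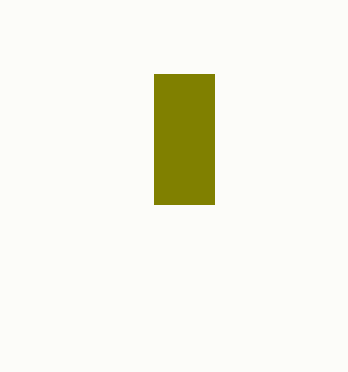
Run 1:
x0 = 154
y0 = 74
x1 = 214
y1 = 204
fill = 'olive'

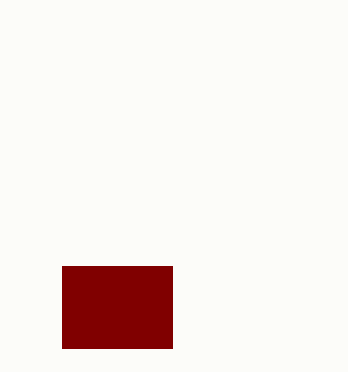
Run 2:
x0 = 62; y0 = 266; x1 = 172; y1 = 348; fill = 'maroon'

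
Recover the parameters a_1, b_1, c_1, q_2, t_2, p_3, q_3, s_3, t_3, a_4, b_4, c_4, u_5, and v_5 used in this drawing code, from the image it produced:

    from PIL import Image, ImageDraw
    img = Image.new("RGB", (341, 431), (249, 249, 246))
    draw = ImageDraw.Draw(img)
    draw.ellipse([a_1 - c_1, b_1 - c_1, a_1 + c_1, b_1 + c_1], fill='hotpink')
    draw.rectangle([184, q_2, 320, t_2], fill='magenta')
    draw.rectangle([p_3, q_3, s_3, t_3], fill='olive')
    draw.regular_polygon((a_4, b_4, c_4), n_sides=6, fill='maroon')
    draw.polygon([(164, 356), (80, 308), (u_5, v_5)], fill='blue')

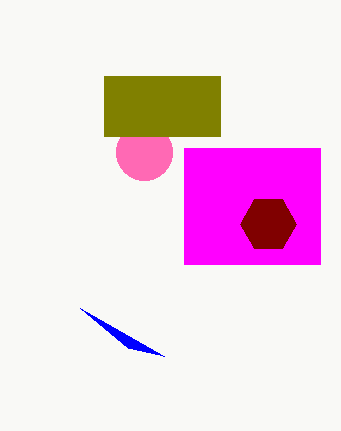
a_1 = 144; b_1 = 152; c_1 = 28; q_2 = 148; t_2 = 264; p_3 = 104; q_3 = 76; s_3 = 220; t_3 = 136; a_4 = 268; b_4 = 224; c_4 = 28; u_5 = 128; v_5 = 348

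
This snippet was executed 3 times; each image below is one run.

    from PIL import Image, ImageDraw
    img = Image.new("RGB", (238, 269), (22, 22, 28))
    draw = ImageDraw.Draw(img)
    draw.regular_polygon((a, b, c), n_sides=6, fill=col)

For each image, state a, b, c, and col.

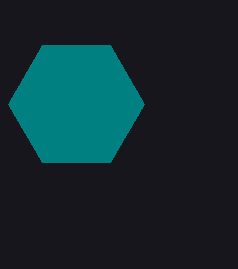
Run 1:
a = 76; b = 104; c = 68; col = 'teal'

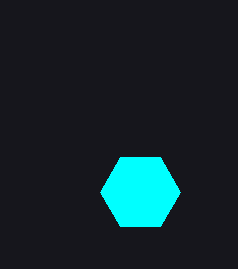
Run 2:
a = 140
b = 192
c = 40
col = 'cyan'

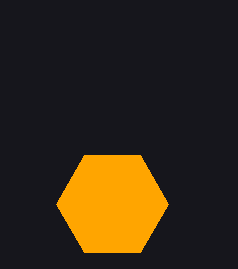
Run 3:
a = 112; b = 204; c = 56; col = 'orange'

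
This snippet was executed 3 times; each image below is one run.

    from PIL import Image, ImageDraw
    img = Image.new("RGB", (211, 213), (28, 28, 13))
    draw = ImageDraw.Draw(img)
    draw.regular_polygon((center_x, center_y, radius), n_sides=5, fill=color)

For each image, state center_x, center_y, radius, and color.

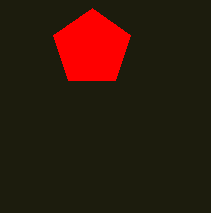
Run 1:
center_x = 92, center_y = 48, radius = 40, color = 'red'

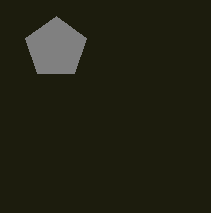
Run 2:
center_x = 56
center_y = 48
radius = 32
color = 'gray'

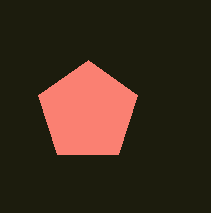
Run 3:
center_x = 88; center_y = 112; radius = 52; color = 'salmon'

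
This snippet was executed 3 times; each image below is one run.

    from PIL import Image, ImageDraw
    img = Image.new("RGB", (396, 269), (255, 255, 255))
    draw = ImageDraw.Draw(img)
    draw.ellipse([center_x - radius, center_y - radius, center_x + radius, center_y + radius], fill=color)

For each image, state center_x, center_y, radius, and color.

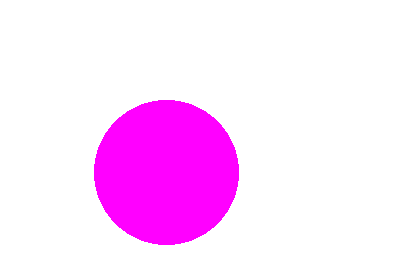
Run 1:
center_x = 166; center_y = 172; radius = 72; color = 'magenta'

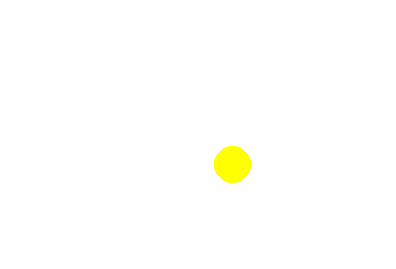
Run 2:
center_x = 232; center_y = 164; radius = 18; color = 'yellow'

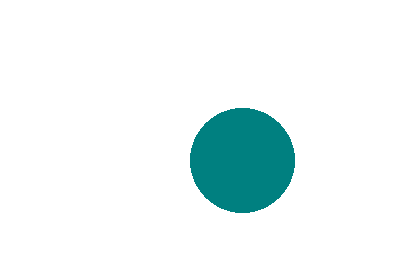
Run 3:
center_x = 242, center_y = 160, radius = 52, color = 'teal'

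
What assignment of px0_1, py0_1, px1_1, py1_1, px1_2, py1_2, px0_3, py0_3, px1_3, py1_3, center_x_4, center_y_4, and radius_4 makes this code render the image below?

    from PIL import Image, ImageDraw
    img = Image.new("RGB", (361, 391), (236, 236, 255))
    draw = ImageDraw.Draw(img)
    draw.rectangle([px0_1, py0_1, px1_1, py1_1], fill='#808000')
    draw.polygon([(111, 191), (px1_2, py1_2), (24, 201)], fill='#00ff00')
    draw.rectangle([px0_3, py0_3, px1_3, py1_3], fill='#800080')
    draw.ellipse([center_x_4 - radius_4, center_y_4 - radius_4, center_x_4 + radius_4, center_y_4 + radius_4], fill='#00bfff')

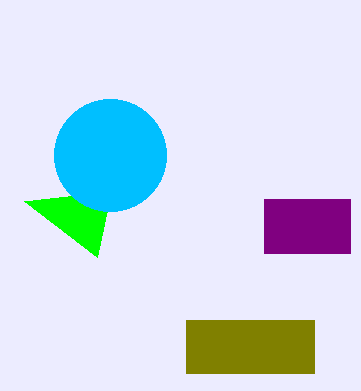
px0_1 = 186
py0_1 = 320
px1_1 = 314
py1_1 = 373
px1_2 = 97
py1_2 = 257
px0_3 = 264
py0_3 = 199
px1_3 = 350
py1_3 = 253
center_x_4 = 110
center_y_4 = 155
radius_4 = 56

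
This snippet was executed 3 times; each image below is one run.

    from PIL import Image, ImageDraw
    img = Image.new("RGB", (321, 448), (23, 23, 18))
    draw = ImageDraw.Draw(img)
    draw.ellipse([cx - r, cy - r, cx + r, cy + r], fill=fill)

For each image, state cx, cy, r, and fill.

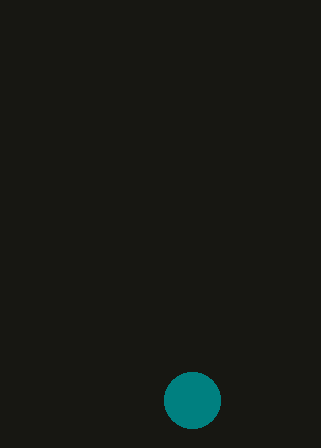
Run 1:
cx = 192
cy = 400
r = 28
fill = 'teal'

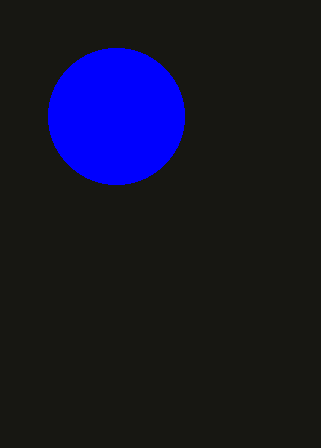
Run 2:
cx = 116, cy = 116, r = 68, fill = 'blue'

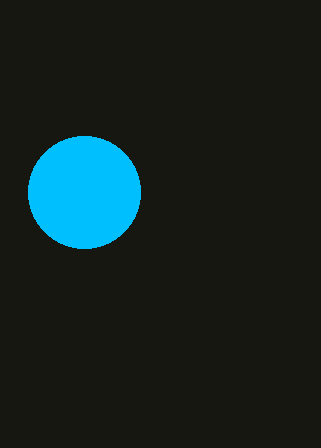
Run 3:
cx = 84, cy = 192, r = 56, fill = 'deepskyblue'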